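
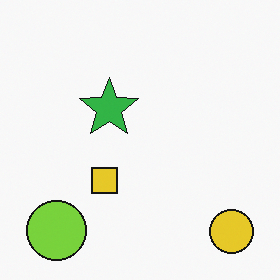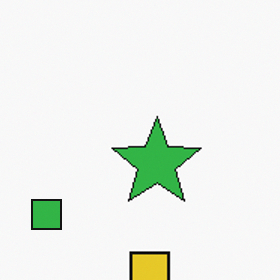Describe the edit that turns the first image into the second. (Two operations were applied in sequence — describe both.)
The image was cropped to a modestly smaller region and rescaled, then overlaid with an additional green square.

The visible shapes are larger and the field of view is narrower; shapes near the original edges may be partly or wholly outside the frame — a crop-and-rescale. A green square appears in the second image that is absent from the first.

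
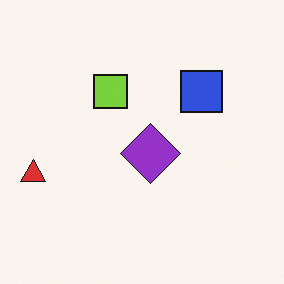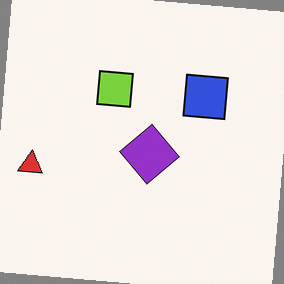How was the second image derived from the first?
This is the original image rotated clockwise by a small amount.

Every shape is tilted by the same angle and the image corners show triangular fill wedges — a whole-image rotation by a non-right angle.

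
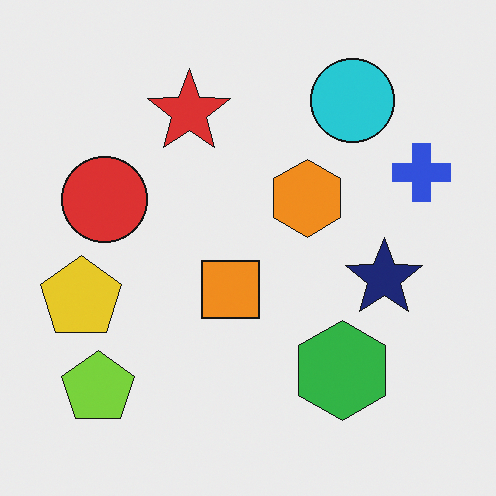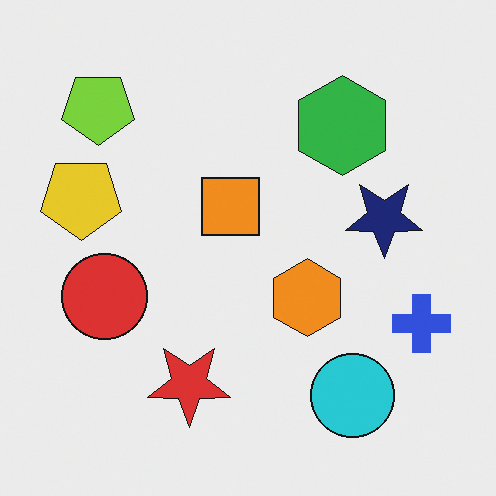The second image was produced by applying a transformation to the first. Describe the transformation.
The second image is the first flipped vertically (top ↔ bottom).

The cyan circle is in the top-right of the first image and the bottom-right of the second — shapes on opposite sides of the horizontal midline have swapped in a mirror flip.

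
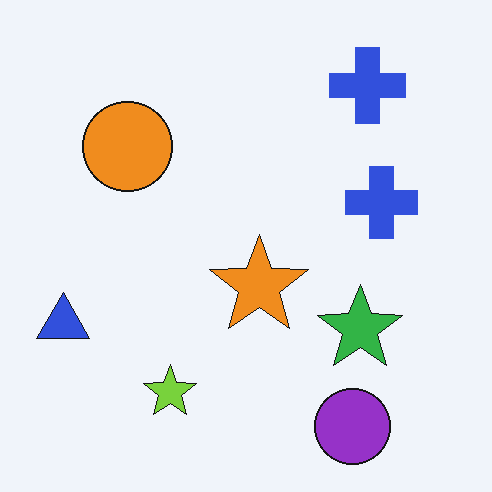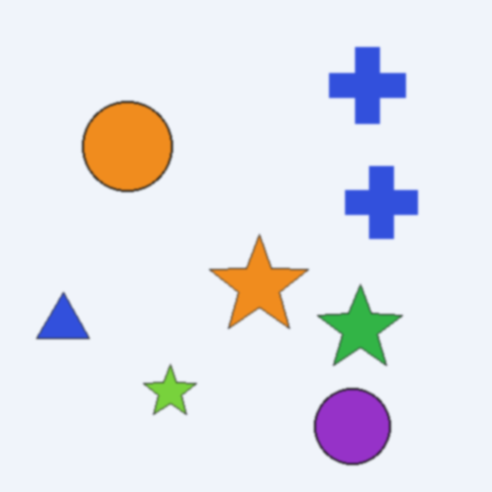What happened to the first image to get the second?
The second image is the first lightly blurred.

Shape edges and outlines are uniformly softened across the whole image.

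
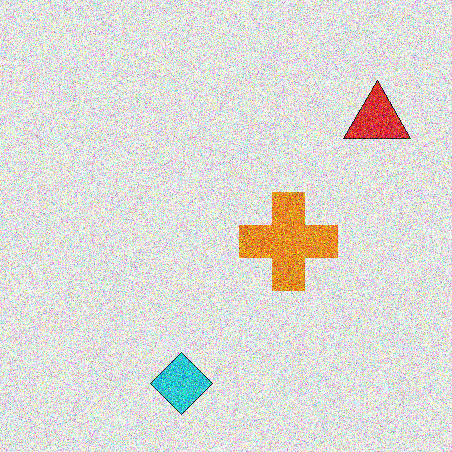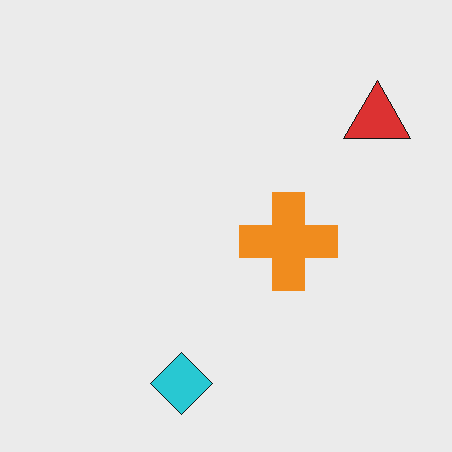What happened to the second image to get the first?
It was degraded with heavy additive noise.

Random speckle covers the whole image, including the flat background.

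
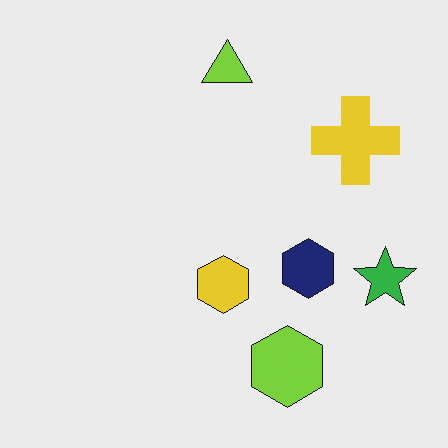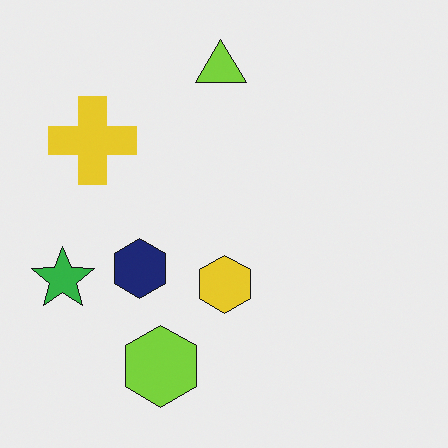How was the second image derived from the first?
This is the original image flipped horizontally (left ↔ right).

The green star is in the right of the first image and the left of the second — shapes on opposite sides of the vertical midline have swapped in a mirror flip.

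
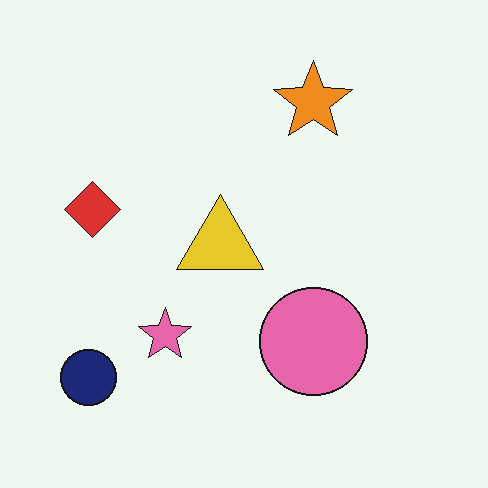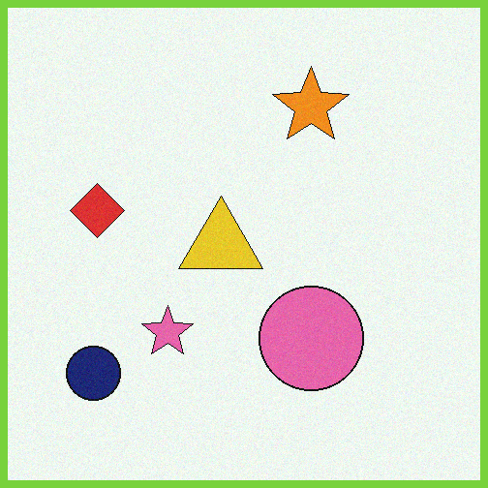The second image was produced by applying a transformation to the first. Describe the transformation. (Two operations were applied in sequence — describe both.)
The second image is the first degraded with subtle gaussian noise, then framed with a lime border.

Random speckle covers the whole image, including the flat background. A solid lime frame runs around the edge of the second image, with the content slightly shrunk inside it.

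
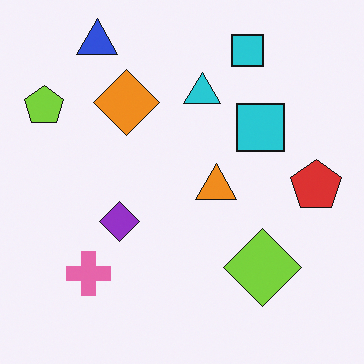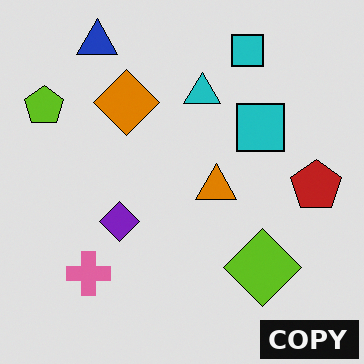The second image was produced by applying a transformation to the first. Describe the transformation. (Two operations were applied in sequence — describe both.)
The second image is the first posterized to a reduced palette, then watermarked with the text "COPY" in the lower-right corner.

Each flat color has snapped to a coarser quantized level — most visibly, the near-white background has dropped to a flat grey. A dark label reading "COPY" appears in the lower-right corner.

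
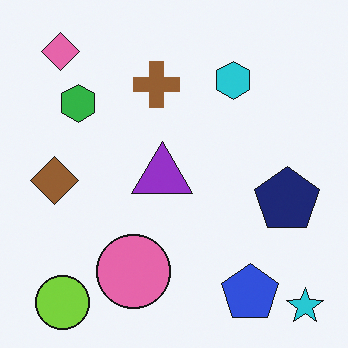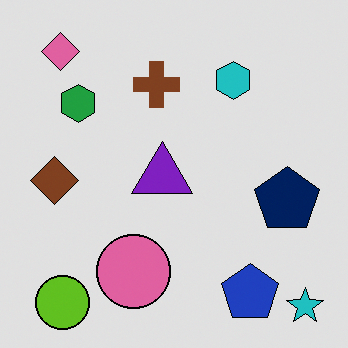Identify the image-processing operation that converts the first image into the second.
The image was posterized to a reduced palette.

Each flat color has snapped to a coarser quantized level — most visibly, the near-white background has dropped to a flat grey.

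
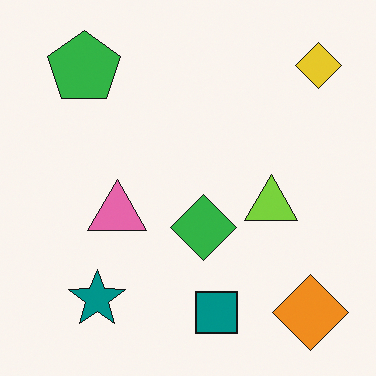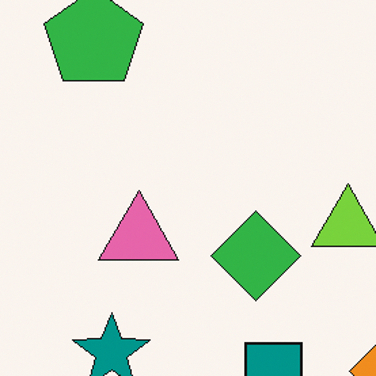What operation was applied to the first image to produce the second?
The transformation is: cropped to a modestly smaller region and rescaled.

The visible shapes are larger and the field of view is narrower; shapes near the original edges may be partly or wholly outside the frame — a crop-and-rescale.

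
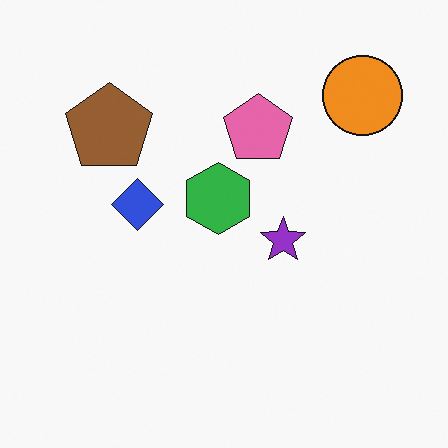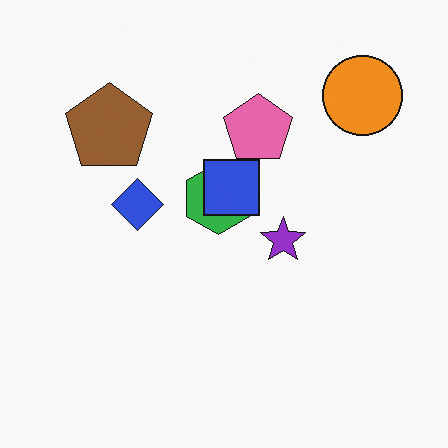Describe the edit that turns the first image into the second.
It was overlaid with an additional blue square.

A blue square appears in the second image that is absent from the first.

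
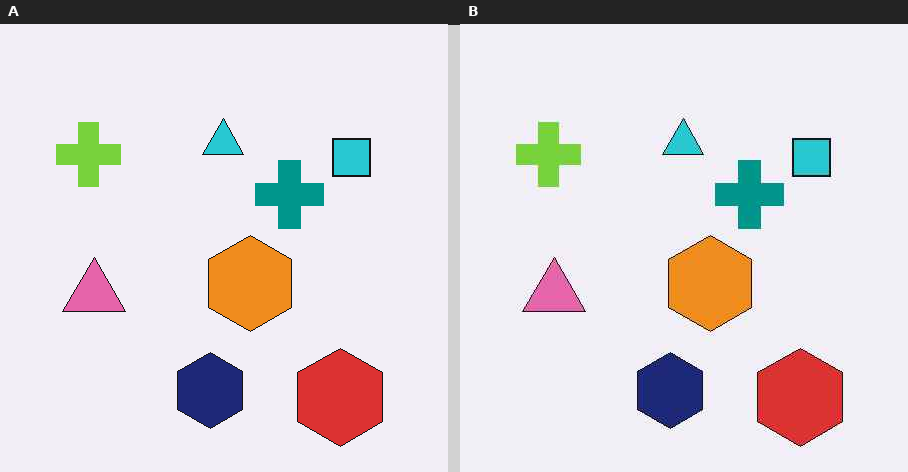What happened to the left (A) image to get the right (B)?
The transformation is: JPEG-compressed with visible artifacts.

Blocky 8×8 compression artifacts appear around shape edges and the flat background shows ringing — characteristic JPEG degradation.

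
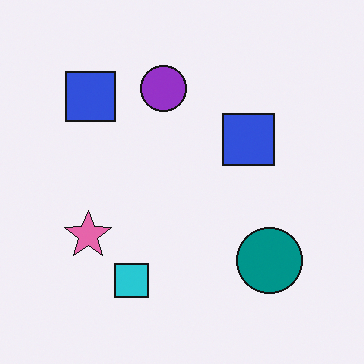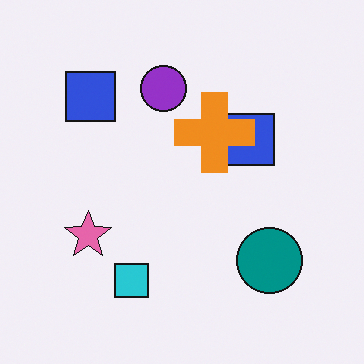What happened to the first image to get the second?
The image was overlaid with an additional orange cross.

An orange cross appears in the second image that is absent from the first.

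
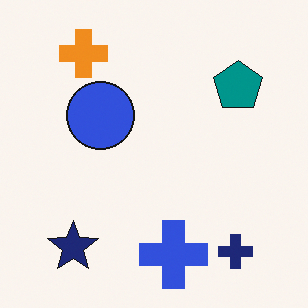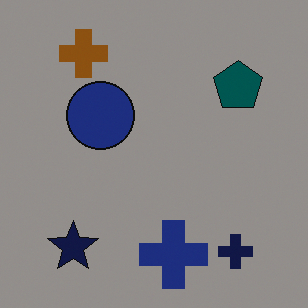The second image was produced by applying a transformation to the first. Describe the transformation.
The second image is the first darkened a lot.

Every pixel — background and shapes alike — is uniformly darkened.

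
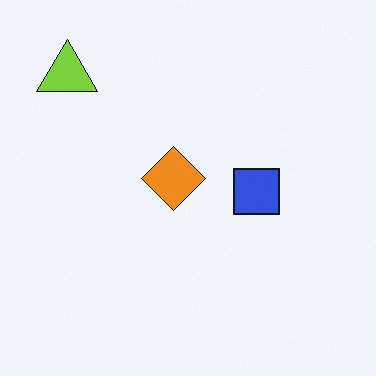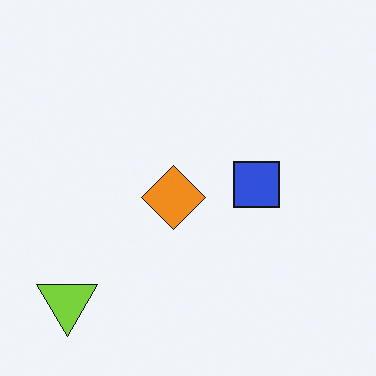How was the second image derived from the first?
It was flipped vertically (top ↔ bottom).

The lime triangle is in the top-left of the first image and the bottom-left of the second — shapes on opposite sides of the horizontal midline have swapped in a mirror flip.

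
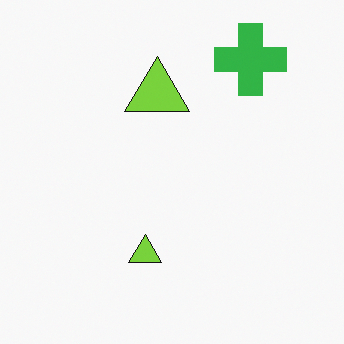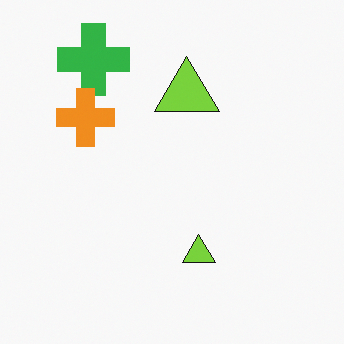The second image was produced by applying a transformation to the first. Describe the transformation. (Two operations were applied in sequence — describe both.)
The second image is the first flipped horizontally (left ↔ right), then overlaid with an additional orange cross.

The green cross is in the top-right of the first image and the top-left of the second — shapes on opposite sides of the vertical midline have swapped in a mirror flip. An orange cross appears in the second image that is absent from the first.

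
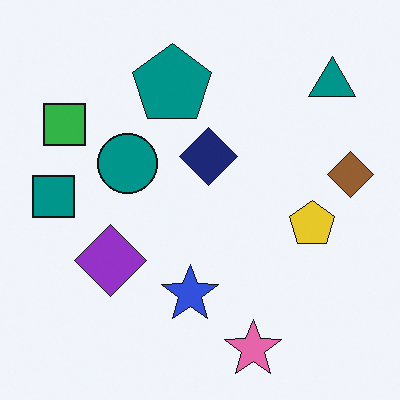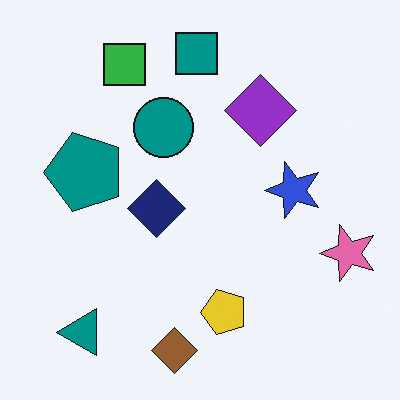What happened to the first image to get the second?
This is the original image transposed (reflected across the top-left ↔ bottom-right diagonal).

Shapes have swapped their row and column positions — what was in the top-right is now in the bottom-left — a diagonal reflection.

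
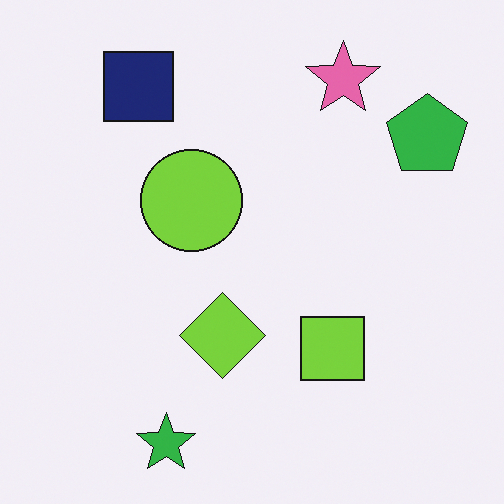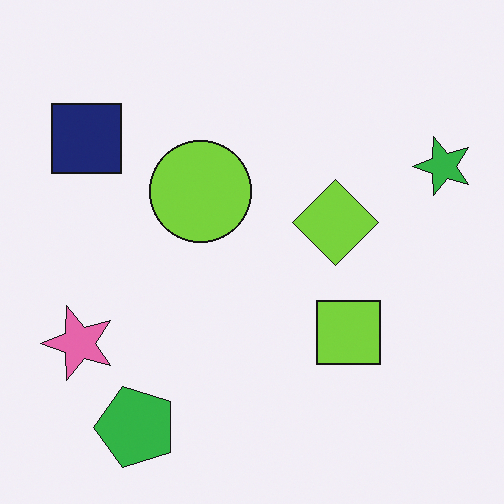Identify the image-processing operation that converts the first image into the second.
The second image is the first transposed (reflected across the top-left ↔ bottom-right diagonal).

Shapes have swapped their row and column positions — what was in the top-right is now in the bottom-left — a diagonal reflection.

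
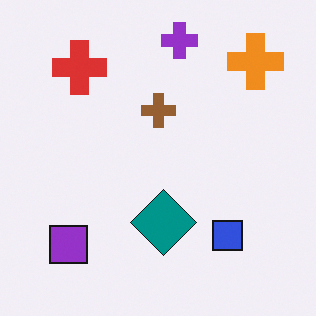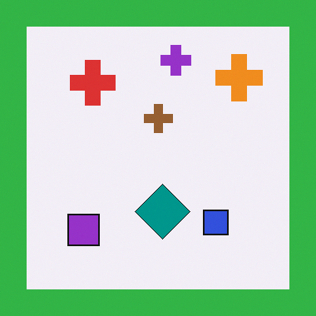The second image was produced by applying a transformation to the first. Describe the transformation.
The second image is the first framed with a green border.

A solid green frame runs around the edge of the second image, with the content slightly shrunk inside it.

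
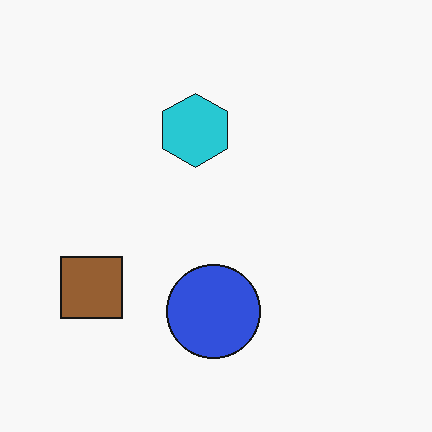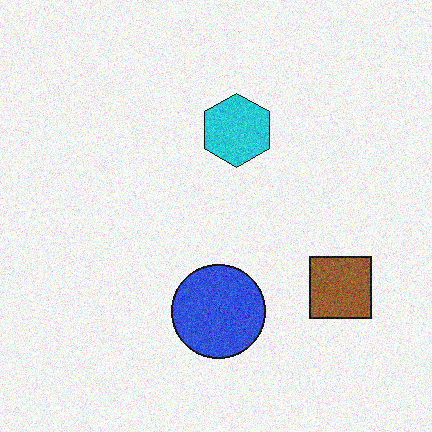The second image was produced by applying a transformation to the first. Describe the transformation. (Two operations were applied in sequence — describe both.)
The second image is the first flipped horizontally (left ↔ right), then degraded with moderate additive noise.

The brown square is in the left of the first image and the right of the second — shapes on opposite sides of the vertical midline have swapped in a mirror flip. Random speckle covers the whole image, including the flat background.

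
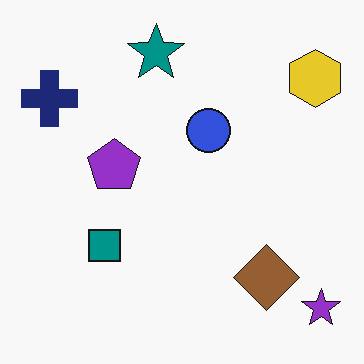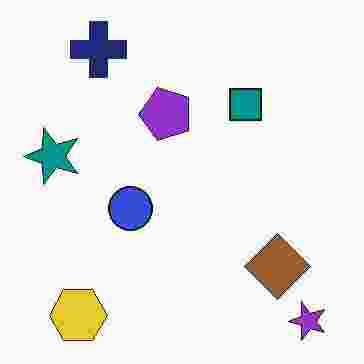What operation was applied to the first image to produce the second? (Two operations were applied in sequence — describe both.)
This is the original image transposed (reflected across the top-left ↔ bottom-right diagonal), then heavily JPEG-compressed with obvious blocking artifacts.

Shapes have swapped their row and column positions — what was in the top-right is now in the bottom-left — a diagonal reflection. Blocky 8×8 compression artifacts appear around shape edges and the flat background shows ringing — characteristic JPEG degradation.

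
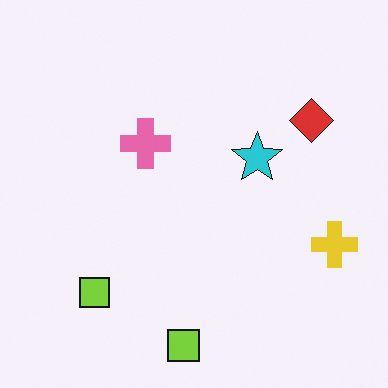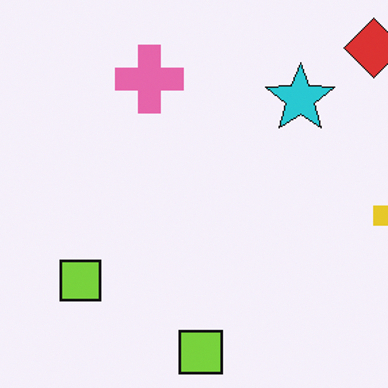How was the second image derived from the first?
This is the original image cropped slightly and scaled back up.

The visible shapes are larger and the field of view is narrower; shapes near the original edges may be partly or wholly outside the frame — a crop-and-rescale.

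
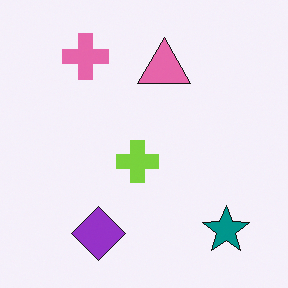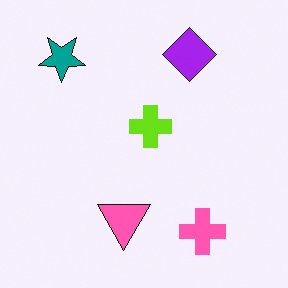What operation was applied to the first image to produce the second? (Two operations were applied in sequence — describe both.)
The second image is the first rotated 180°, then slightly oversaturated.

The teal star sits in the bottom-right of the first image and the top-left of the second — consistent with a whole-image 180° rotation. All colors are more vivid — a global saturation change.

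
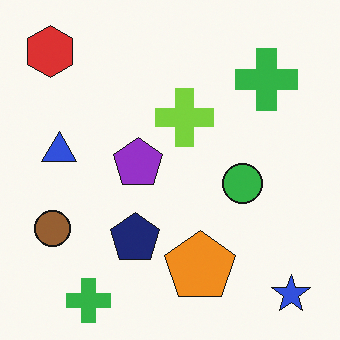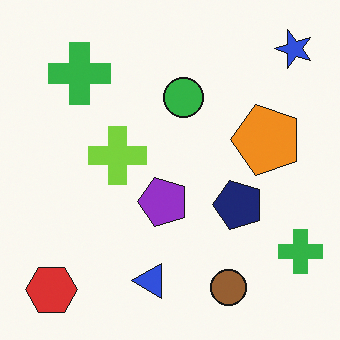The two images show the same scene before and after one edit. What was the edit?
This is the original image rotated 90° counter-clockwise.

The blue star sits in the bottom-right of the first image and the top-right of the second — consistent with a whole-image 90° counter-clockwise rotation.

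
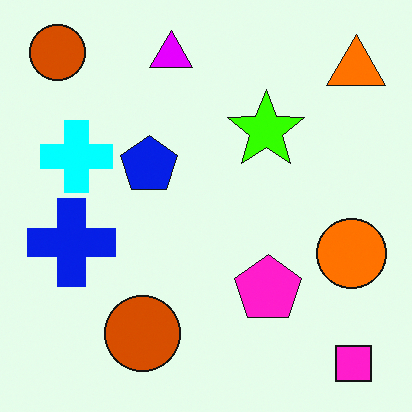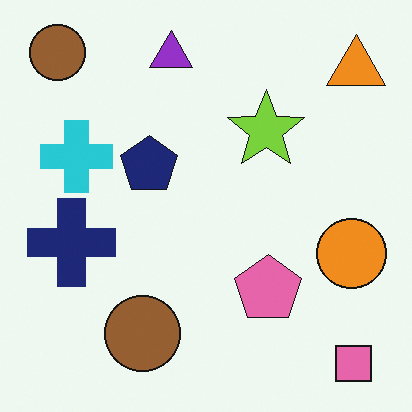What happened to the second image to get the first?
The transformation is: made much more vivid (saturation change).

All colors are more vivid — a global saturation change.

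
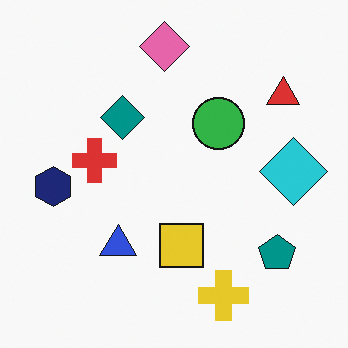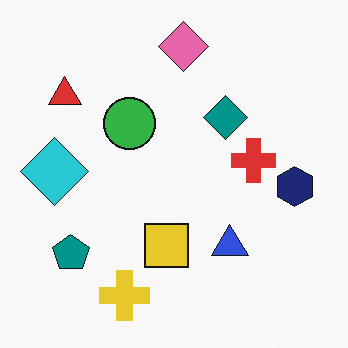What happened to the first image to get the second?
The second image is the first flipped horizontally (left ↔ right).

The navy hexagon is in the left of the first image and the right of the second — shapes on opposite sides of the vertical midline have swapped in a mirror flip.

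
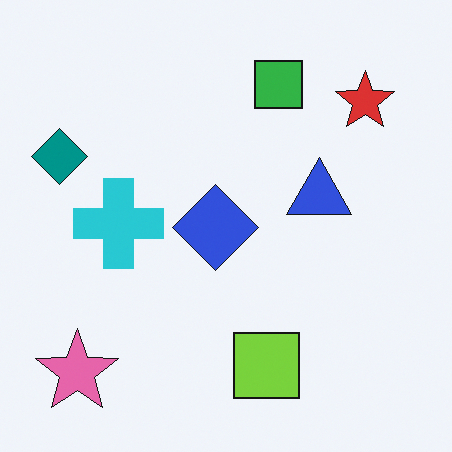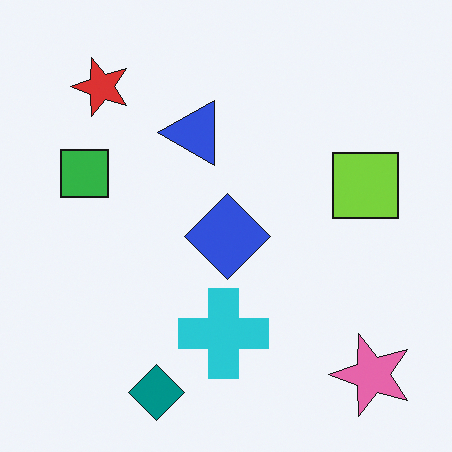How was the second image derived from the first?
It was rotated 90° counter-clockwise.

The pink star sits in the bottom-left of the first image and the bottom-right of the second — consistent with a whole-image 90° counter-clockwise rotation.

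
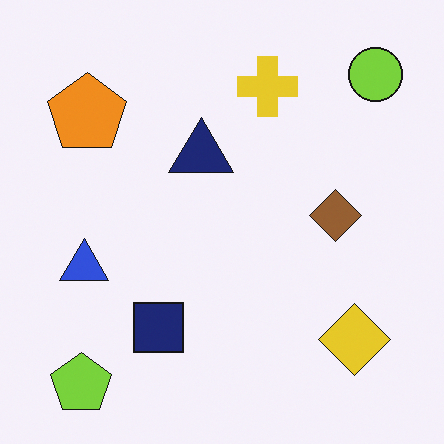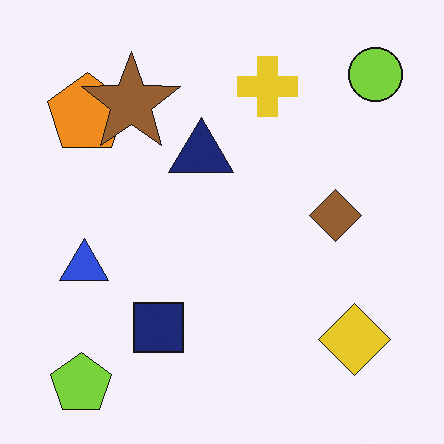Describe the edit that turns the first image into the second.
The image was overlaid with an additional brown star.

A brown star appears in the second image that is absent from the first.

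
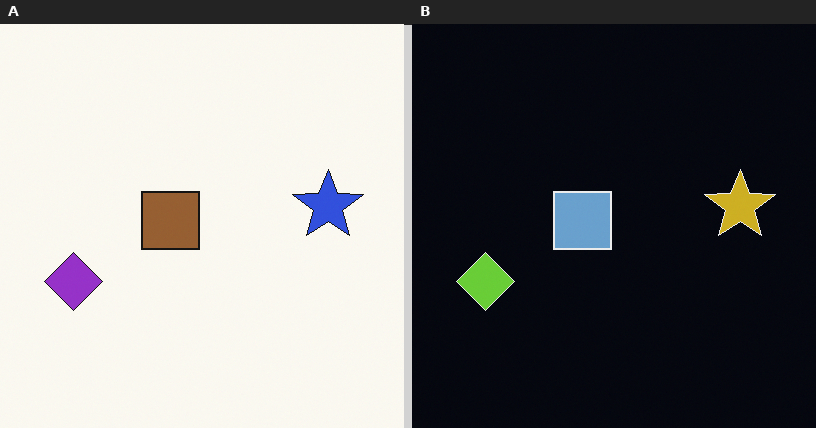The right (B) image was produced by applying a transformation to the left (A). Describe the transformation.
The right (B) image is the left (A) color-inverted (negative).

The light background has become dark and every shape's color is its complement — a photographic negative.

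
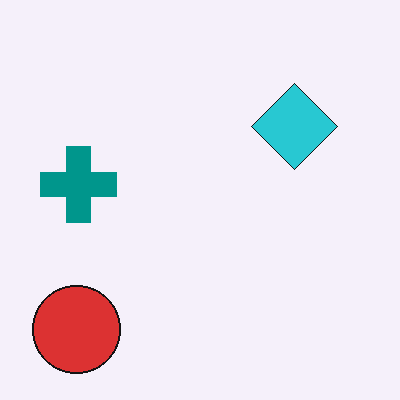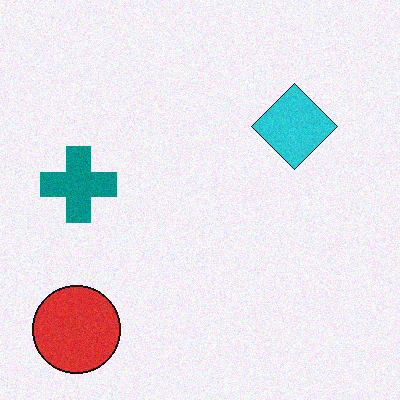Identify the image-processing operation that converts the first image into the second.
The second image is the first degraded with subtle gaussian noise.

Random speckle covers the whole image, including the flat background.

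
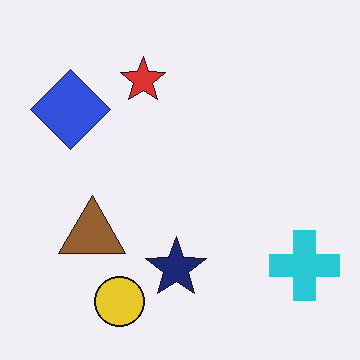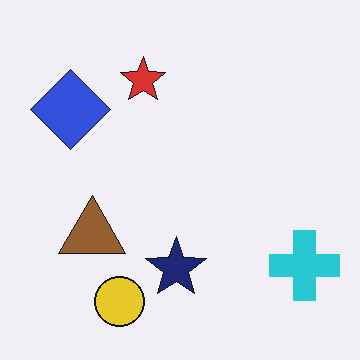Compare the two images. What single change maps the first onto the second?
This is the original image given moderate JPEG compression.

Blocky 8×8 compression artifacts appear around shape edges and the flat background shows ringing — characteristic JPEG degradation.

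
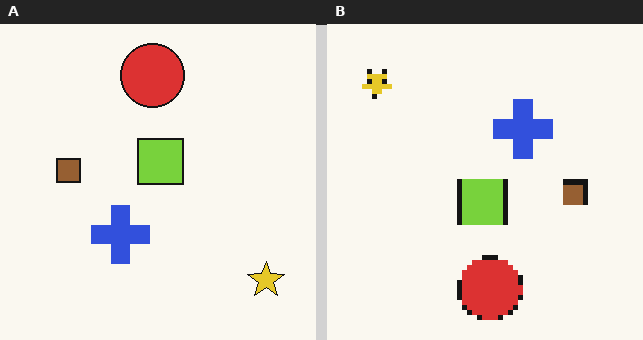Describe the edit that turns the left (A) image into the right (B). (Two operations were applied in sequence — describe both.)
It was rotated 180°, then lightly pixelated (a mild mosaic effect).

The yellow star sits in the bottom-right of the left (A) image and the top-left of the right (B) — consistent with a whole-image 180° rotation. Shapes are reduced to large square blocks; fine edges and outlines are lost — a downscale-then-upscale (mosaic) effect.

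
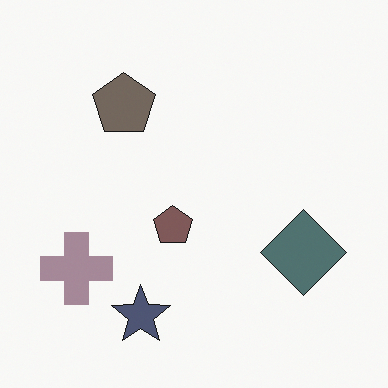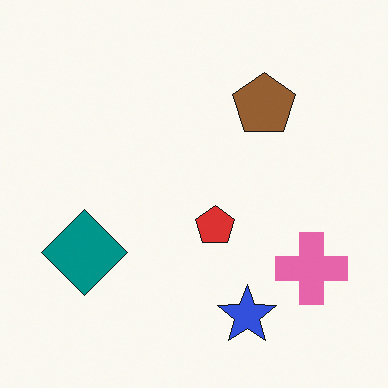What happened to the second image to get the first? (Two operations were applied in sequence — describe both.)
It was flipped horizontally (left ↔ right), then heavily desaturated.

The pink cross is in the bottom-right of the second image and the bottom-left of the first — shapes on opposite sides of the vertical midline have swapped in a mirror flip. All colors are more muted and greyish — a global saturation change.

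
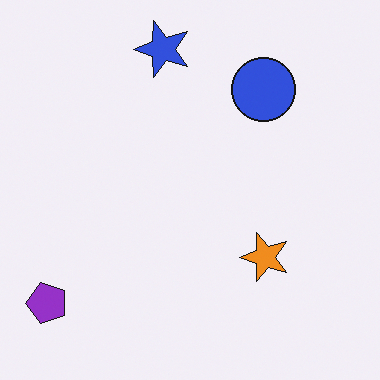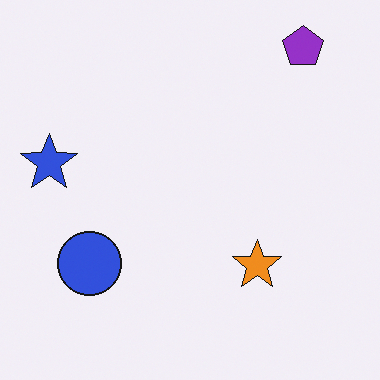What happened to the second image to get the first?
The image was transposed (reflected across the top-left ↔ bottom-right diagonal).

Shapes have swapped their row and column positions — what was in the top-right is now in the bottom-left — a diagonal reflection.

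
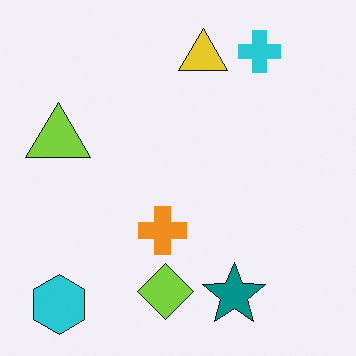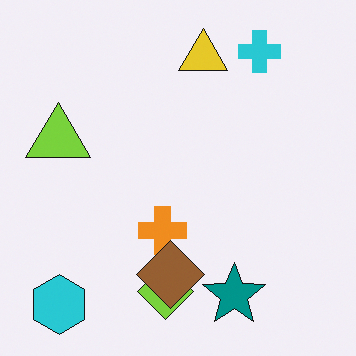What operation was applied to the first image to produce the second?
Overlaid with an additional brown diamond.

A brown diamond appears in the second image that is absent from the first.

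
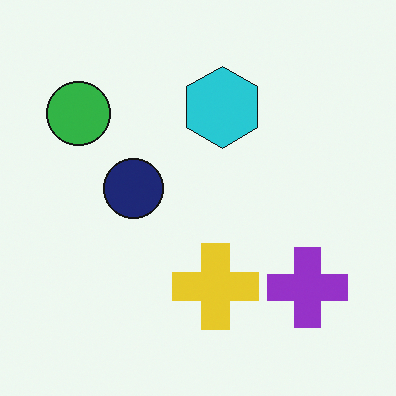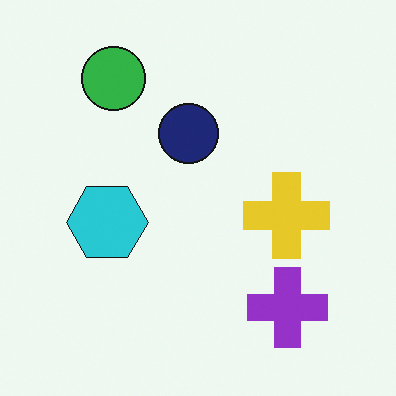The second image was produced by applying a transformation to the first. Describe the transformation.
It was transposed (reflected across the top-left ↔ bottom-right diagonal).

Shapes have swapped their row and column positions — what was in the top-right is now in the bottom-left — a diagonal reflection.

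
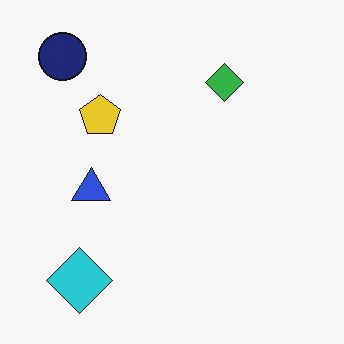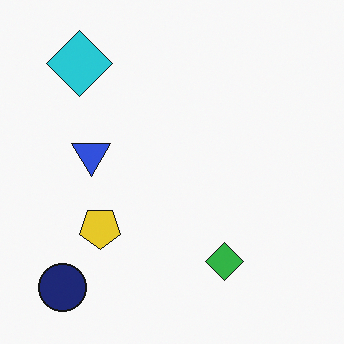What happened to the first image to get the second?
The second image is the first flipped vertically (top ↔ bottom).

The navy circle is in the top-left of the first image and the bottom-left of the second — shapes on opposite sides of the horizontal midline have swapped in a mirror flip.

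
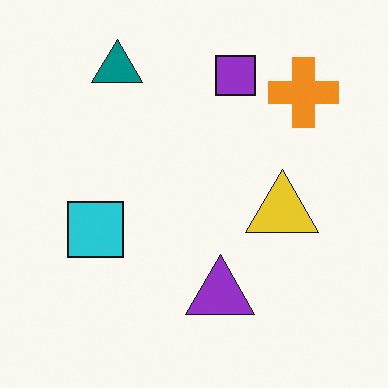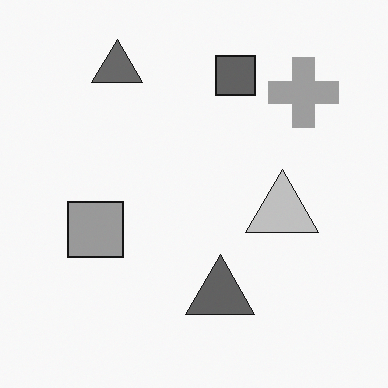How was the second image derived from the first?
The transformation is: converted to grayscale.

All color is removed — every shape is now a shade of grey.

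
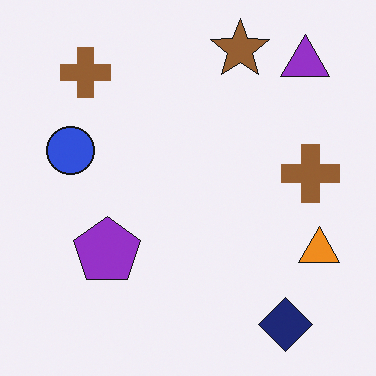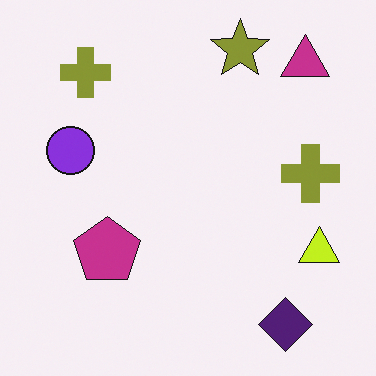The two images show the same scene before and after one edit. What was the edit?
The transformation is: hue-shifted by a small amount.

Every shape's color has rotated by the same amount around the hue wheel — a uniform hue shift.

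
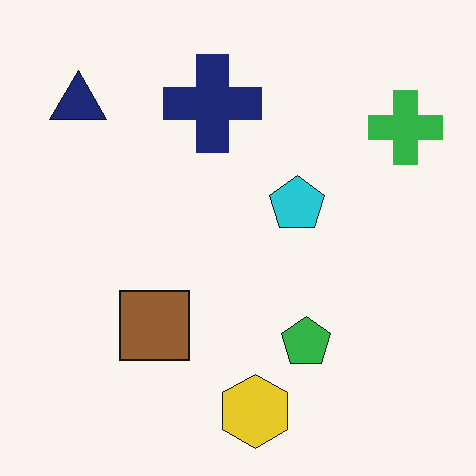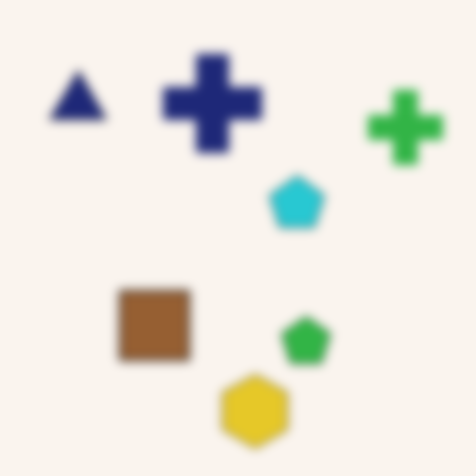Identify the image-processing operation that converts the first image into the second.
This is the original image strongly gaussian-blurred.

Shape edges and outlines are uniformly softened across the whole image.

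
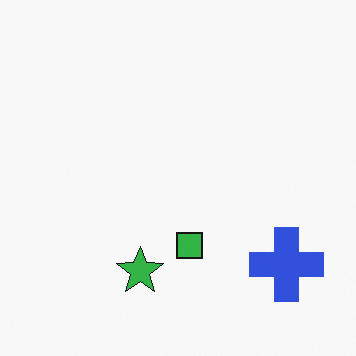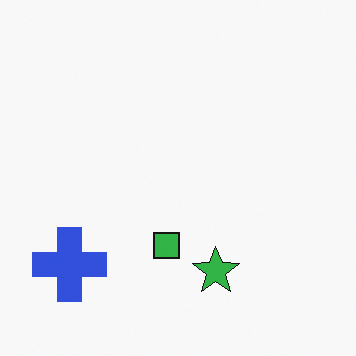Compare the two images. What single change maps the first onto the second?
Flipped horizontally (left ↔ right).

The blue cross is in the bottom-right of the first image and the bottom-left of the second — shapes on opposite sides of the vertical midline have swapped in a mirror flip.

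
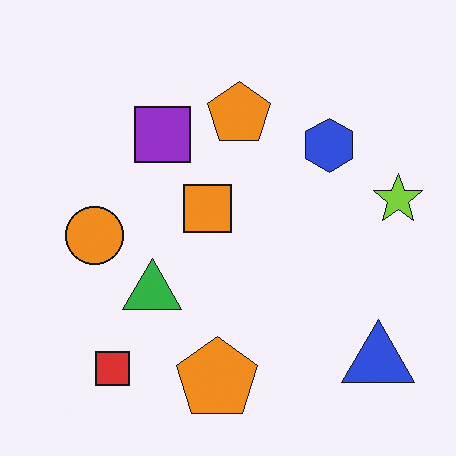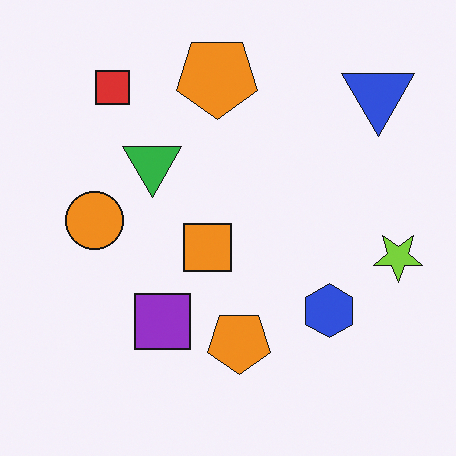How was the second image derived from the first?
This is the original image flipped vertically (top ↔ bottom).

The red square is in the bottom-left of the first image and the top-left of the second — shapes on opposite sides of the horizontal midline have swapped in a mirror flip.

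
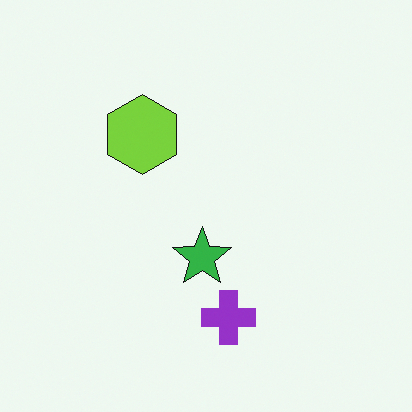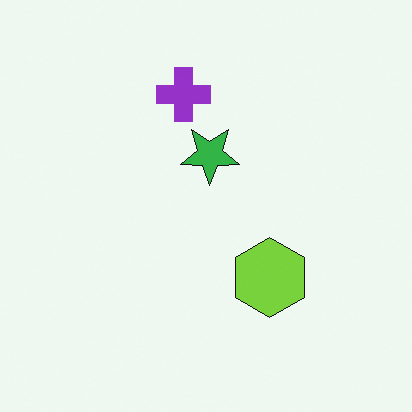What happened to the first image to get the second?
It was rotated 180°.

The purple cross sits in the bottom of the first image and the top of the second — consistent with a whole-image 180° rotation.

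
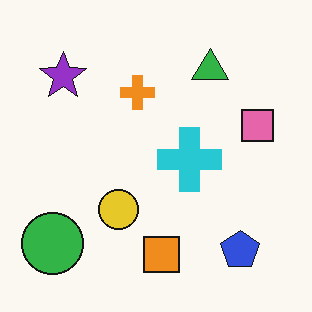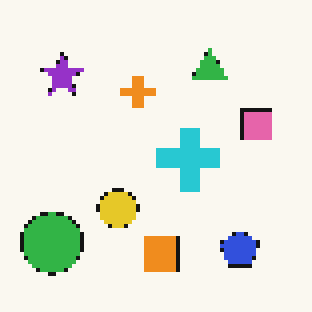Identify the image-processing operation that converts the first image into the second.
Lightly pixelated (a mild mosaic effect).

Shapes are reduced to large square blocks; fine edges and outlines are lost — a downscale-then-upscale (mosaic) effect.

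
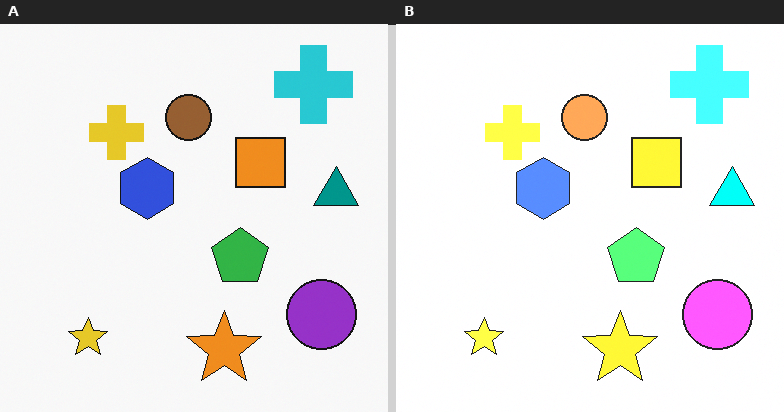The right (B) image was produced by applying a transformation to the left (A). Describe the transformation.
The transformation is: substantially brightened.

Every pixel — background and shapes alike — is uniformly brightened.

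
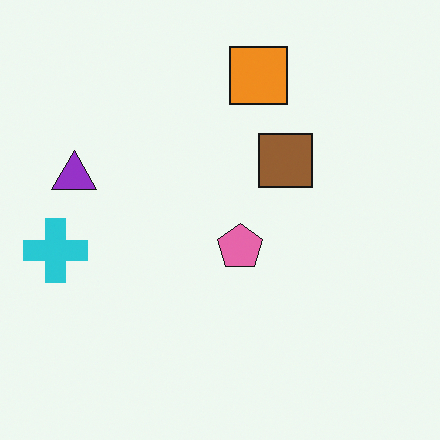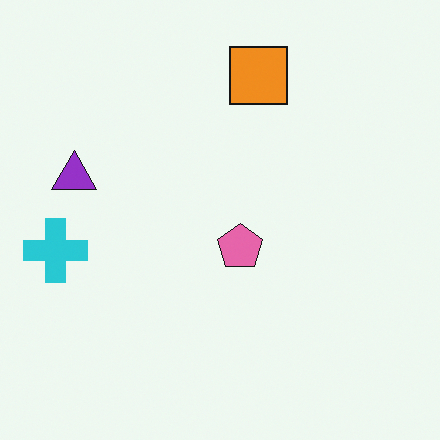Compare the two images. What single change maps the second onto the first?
The image was overlaid with an additional brown square.

A brown square appears in the first image that is absent from the second.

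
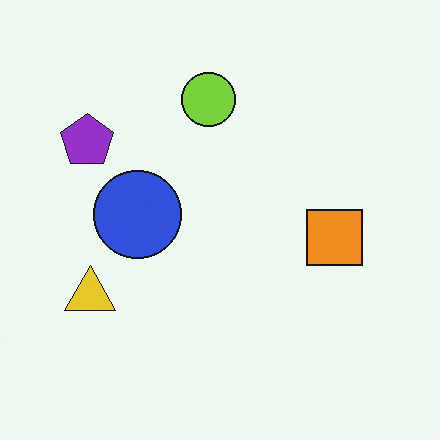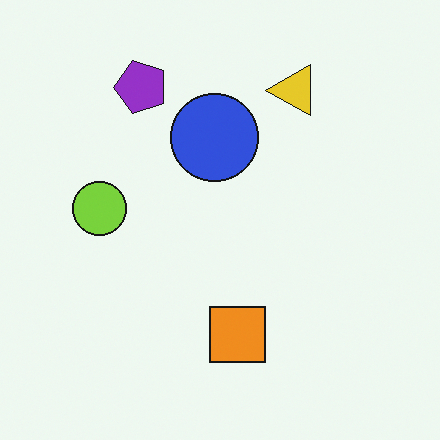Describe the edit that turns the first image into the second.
The image was transposed (reflected across the top-left ↔ bottom-right diagonal).

Shapes have swapped their row and column positions — what was in the top-right is now in the bottom-left — a diagonal reflection.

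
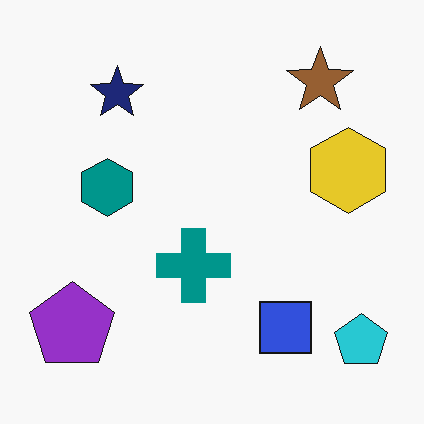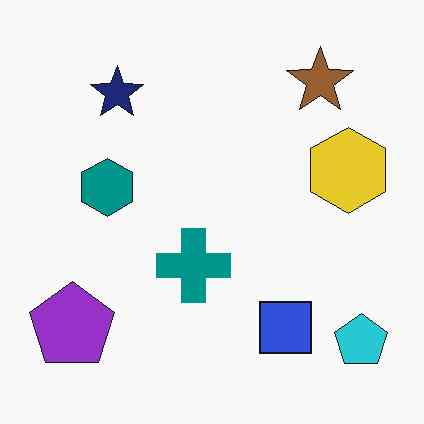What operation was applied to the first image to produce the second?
The transformation is: JPEG-compressed with visible artifacts.

Blocky 8×8 compression artifacts appear around shape edges and the flat background shows ringing — characteristic JPEG degradation.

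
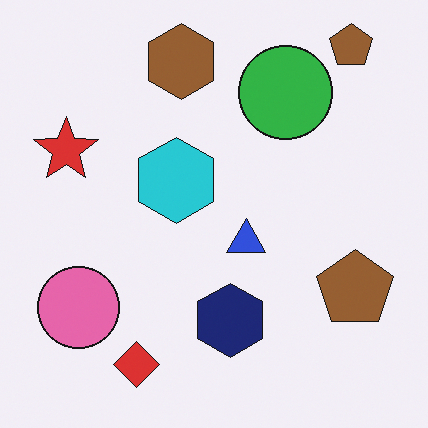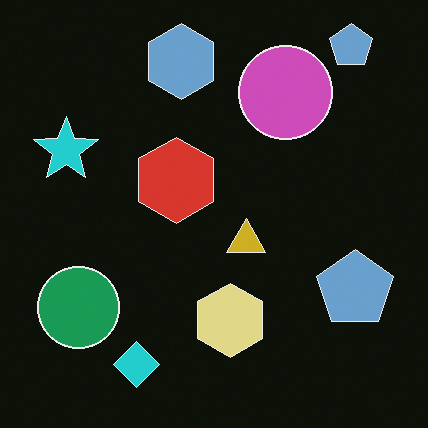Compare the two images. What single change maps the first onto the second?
The image was color-inverted (negative).

The light background has become dark and every shape's color is its complement — a photographic negative.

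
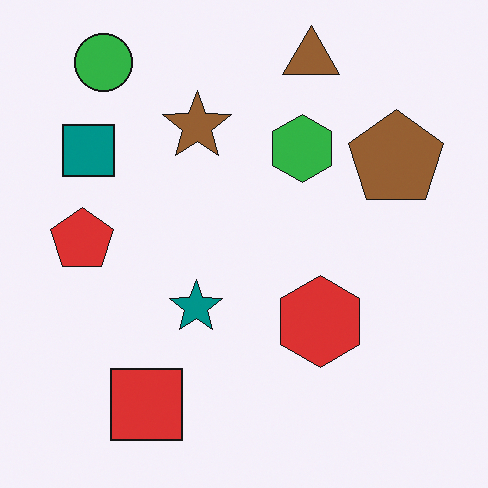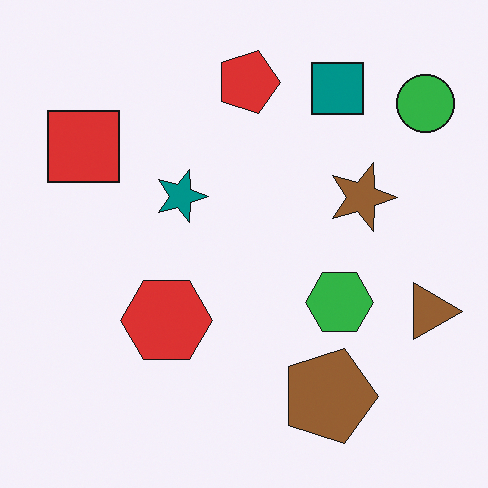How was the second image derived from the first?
It was rotated 90° clockwise.

The green circle sits in the top-left of the first image and the top-right of the second — consistent with a whole-image 90° clockwise rotation.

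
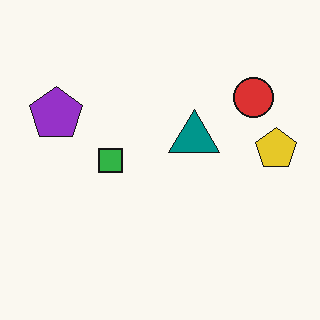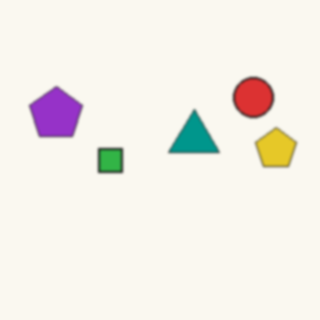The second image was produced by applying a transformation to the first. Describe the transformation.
This is the original image slightly softened.

Shape edges and outlines are uniformly softened across the whole image.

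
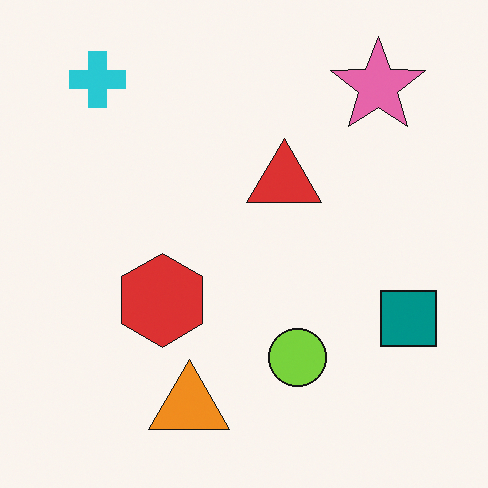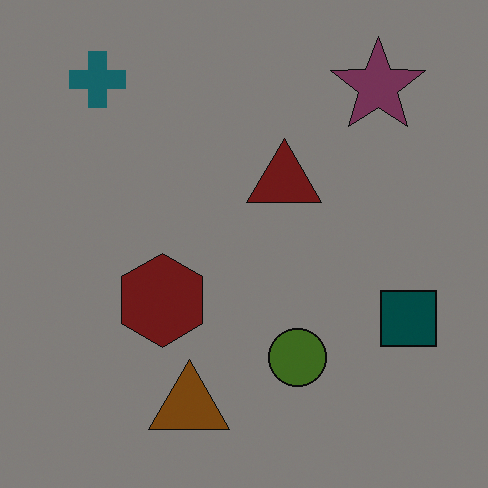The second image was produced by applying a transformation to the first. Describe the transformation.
This is the original image substantially darkened.

Every pixel — background and shapes alike — is uniformly darkened.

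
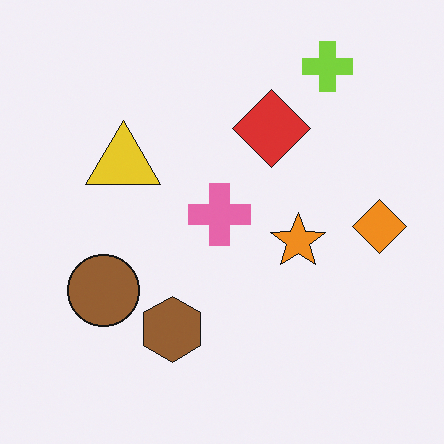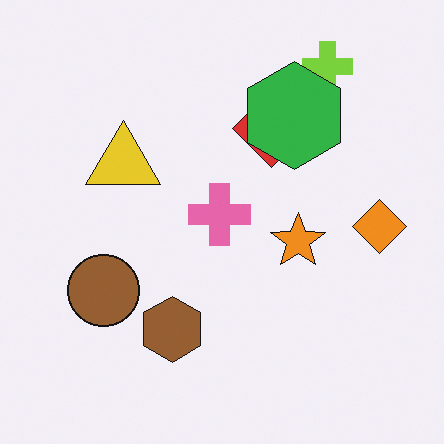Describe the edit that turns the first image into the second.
The second image is the first overlaid with an additional green hexagon.

A green hexagon appears in the second image that is absent from the first.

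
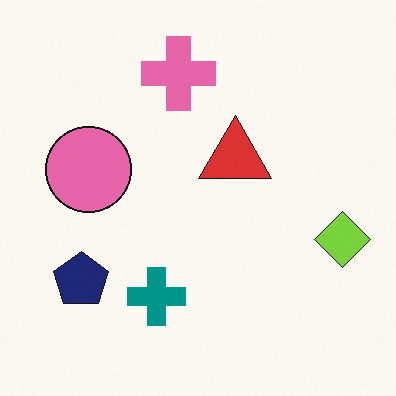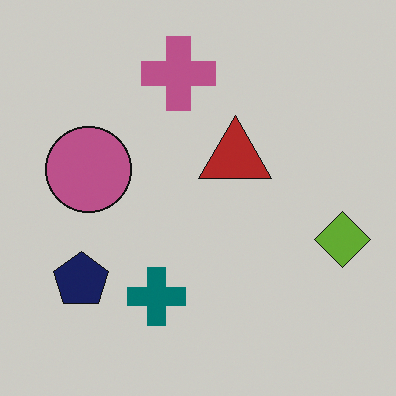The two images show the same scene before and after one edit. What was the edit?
Slightly darkened.

Every pixel — background and shapes alike — is uniformly darkened.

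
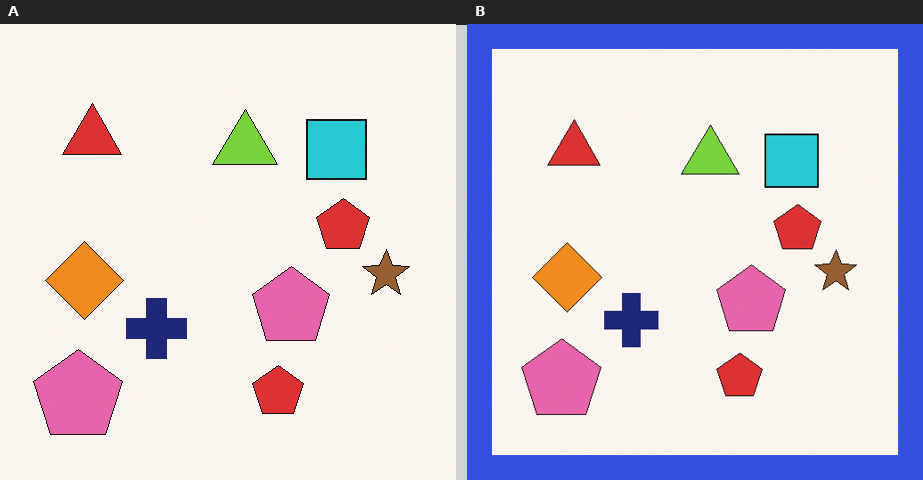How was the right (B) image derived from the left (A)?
The right (B) image is the left (A) framed with a blue border.

A solid blue frame runs around the edge of the right (B) image, with the content slightly shrunk inside it.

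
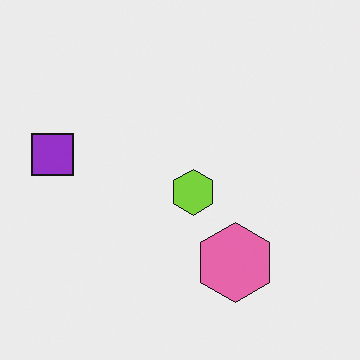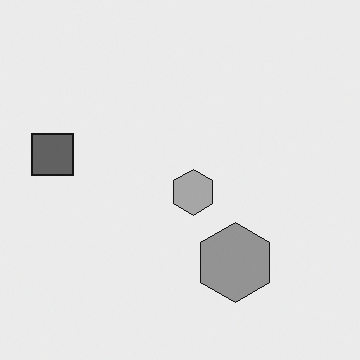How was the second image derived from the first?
The transformation is: converted to grayscale.

All color is removed — every shape is now a shade of grey.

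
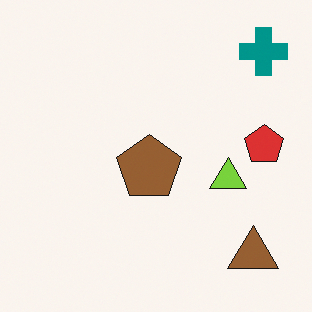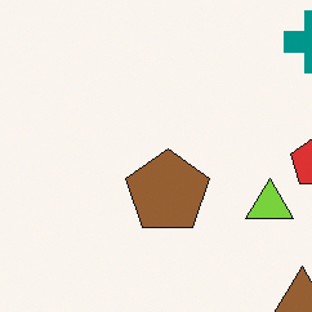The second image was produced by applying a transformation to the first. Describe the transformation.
The image was cropped slightly and scaled back up.

The visible shapes are larger and the field of view is narrower; shapes near the original edges may be partly or wholly outside the frame — a crop-and-rescale.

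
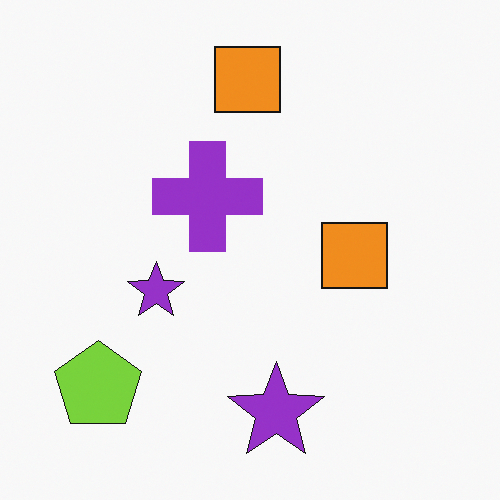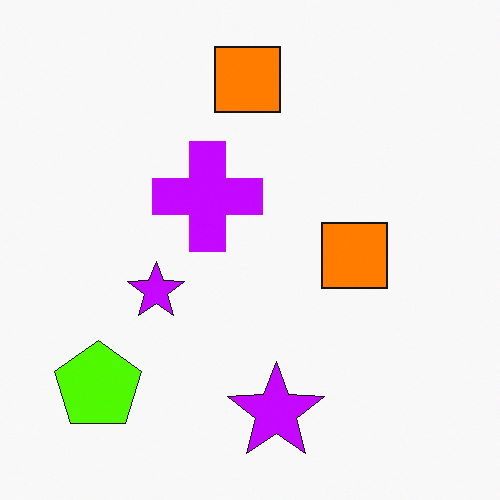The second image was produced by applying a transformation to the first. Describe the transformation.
This is the original image heavily oversaturated.

All colors are more vivid — a global saturation change.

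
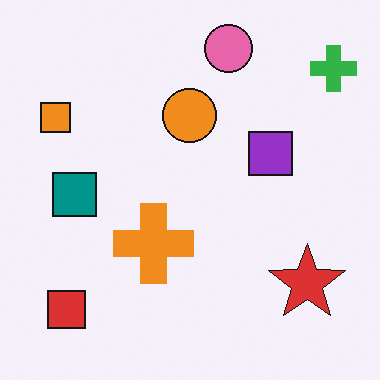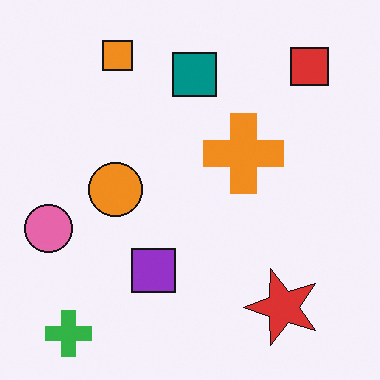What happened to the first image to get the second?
The image was transposed (reflected across the top-left ↔ bottom-right diagonal).

Shapes have swapped their row and column positions — what was in the top-right is now in the bottom-left — a diagonal reflection.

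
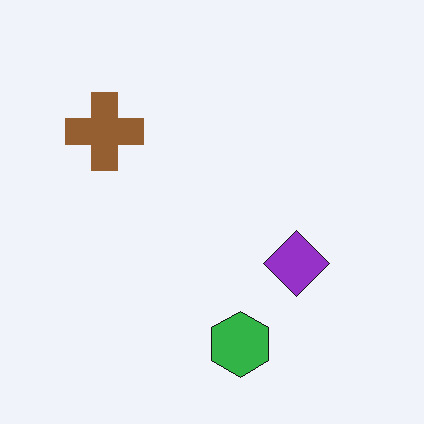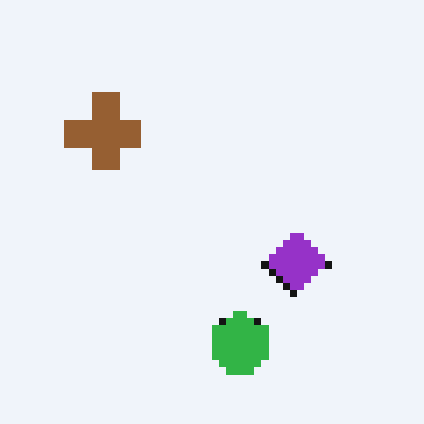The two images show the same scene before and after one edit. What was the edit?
The image was moderately pixelated.

Shapes are reduced to large square blocks; fine edges and outlines are lost — a downscale-then-upscale (mosaic) effect.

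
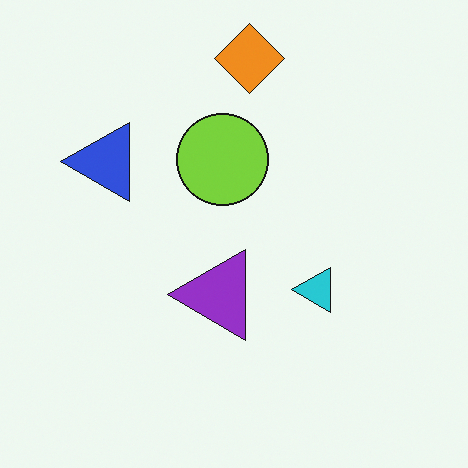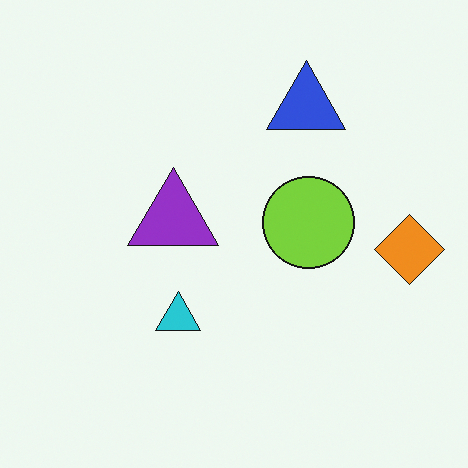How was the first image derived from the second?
The image was rotated 90° counter-clockwise.

The orange diamond sits in the right of the second image and the top of the first — consistent with a whole-image 90° counter-clockwise rotation.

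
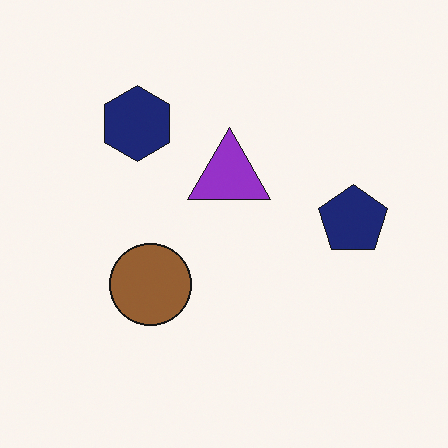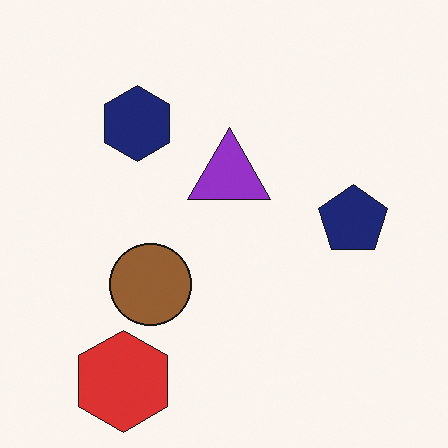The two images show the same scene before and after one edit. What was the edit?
It was overlaid with an additional red hexagon.

A red hexagon appears in the second image that is absent from the first.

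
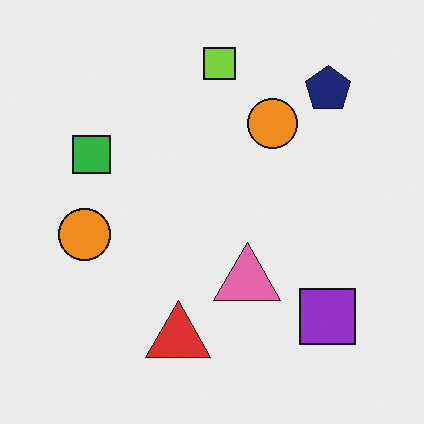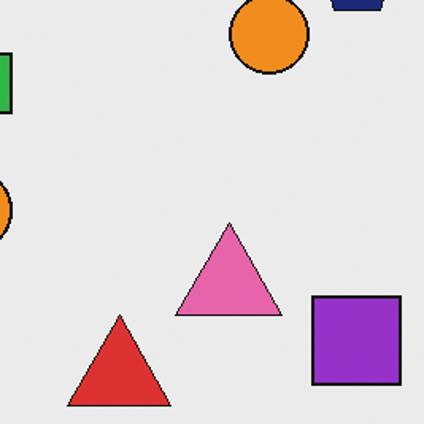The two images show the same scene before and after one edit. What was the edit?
The transformation is: cropped to a modestly smaller region and rescaled.

The visible shapes are larger and the field of view is narrower; shapes near the original edges may be partly or wholly outside the frame — a crop-and-rescale.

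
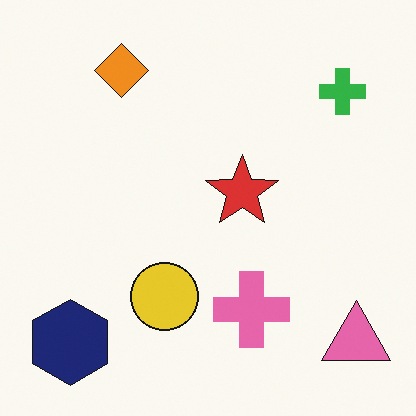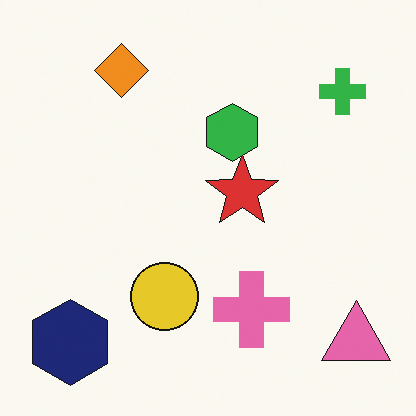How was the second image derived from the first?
It was overlaid with an additional green hexagon.

A green hexagon appears in the second image that is absent from the first.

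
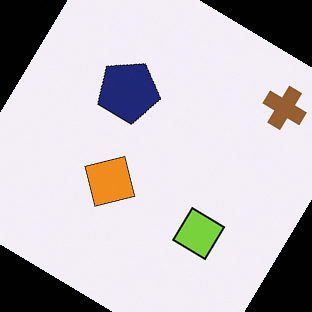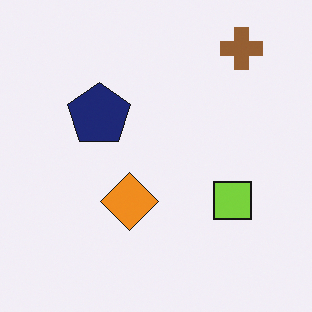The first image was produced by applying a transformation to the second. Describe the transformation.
The first image is the second rotated clockwise by a large amount — several tens of degrees.

Every shape is tilted by the same angle and the image corners show triangular fill wedges — a whole-image rotation by a non-right angle.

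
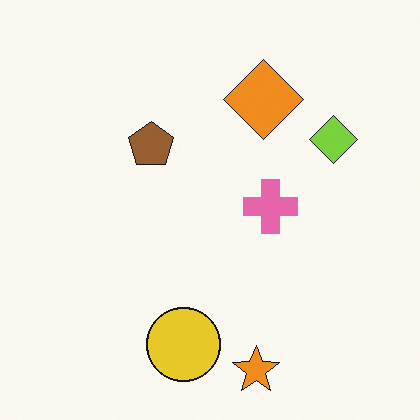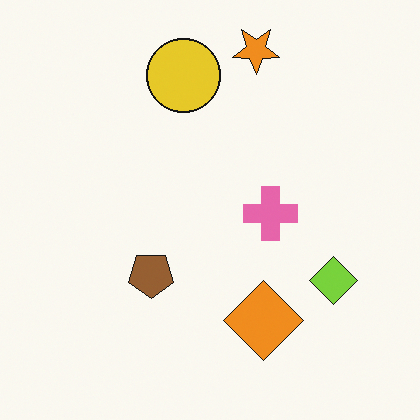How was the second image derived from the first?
This is the original image flipped vertically (top ↔ bottom).

The orange star is in the bottom of the first image and the top of the second — shapes on opposite sides of the horizontal midline have swapped in a mirror flip.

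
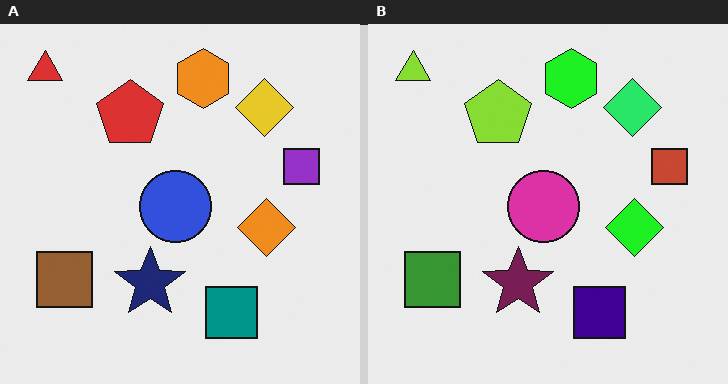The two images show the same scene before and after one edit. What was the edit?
This is the original image hue-shifted noticeably.

Every shape's color has rotated by the same amount around the hue wheel — a uniform hue shift.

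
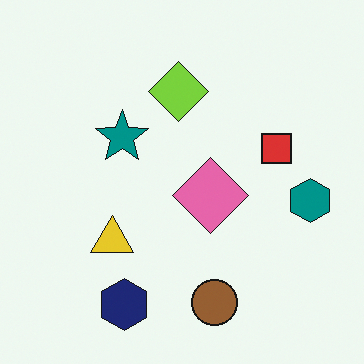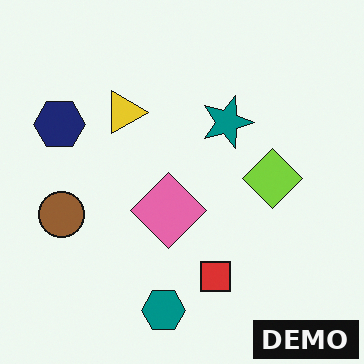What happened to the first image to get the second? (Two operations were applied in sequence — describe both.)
It was rotated 90° clockwise, then watermarked with the text "DEMO" in the lower-right corner.

The navy hexagon sits in the bottom of the first image and the left of the second — consistent with a whole-image 90° clockwise rotation. A dark label reading "DEMO" appears in the lower-right corner.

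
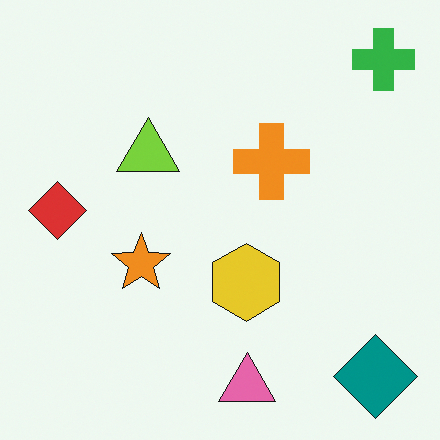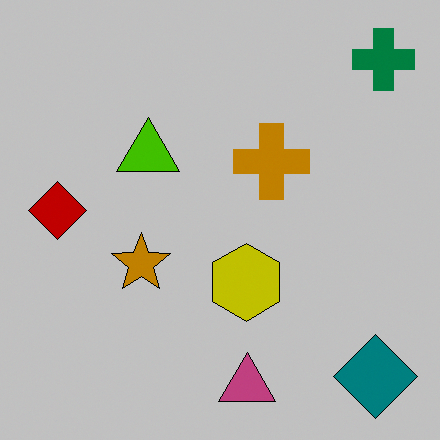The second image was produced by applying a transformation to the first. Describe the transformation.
The image was aggressively posterized.

Each flat color has snapped to a coarser quantized level — most visibly, the near-white background has dropped to a flat grey.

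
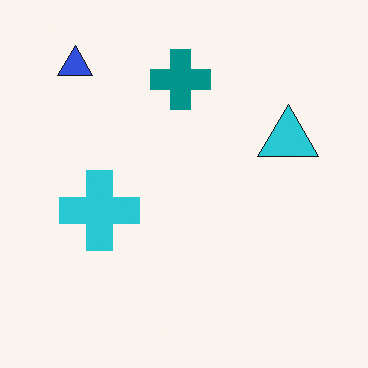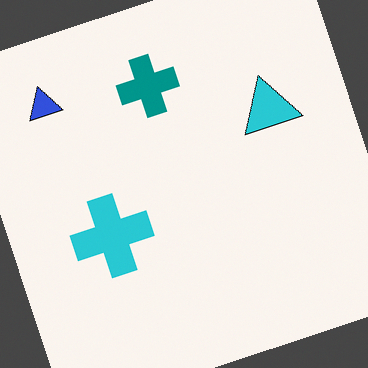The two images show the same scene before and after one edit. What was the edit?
It was rotated counter-clockwise by a moderate amount.

Every shape is tilted by the same angle and the image corners show triangular fill wedges — a whole-image rotation by a non-right angle.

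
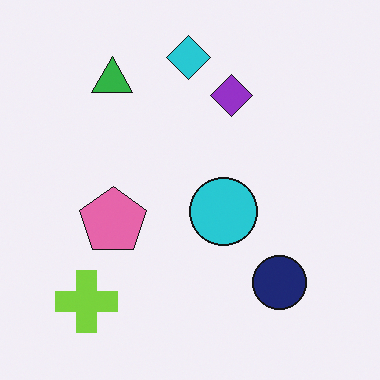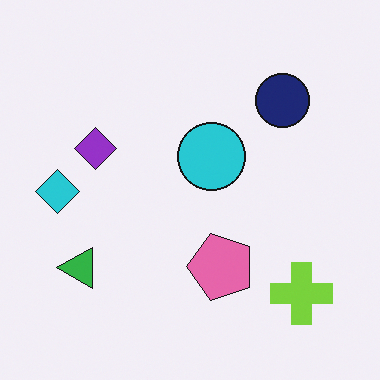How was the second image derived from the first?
The second image is the first rotated 90° counter-clockwise.

The lime cross sits in the bottom-left of the first image and the bottom-right of the second — consistent with a whole-image 90° counter-clockwise rotation.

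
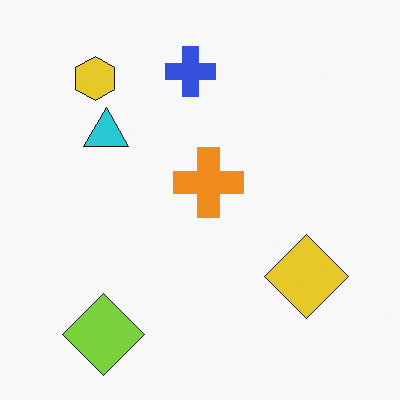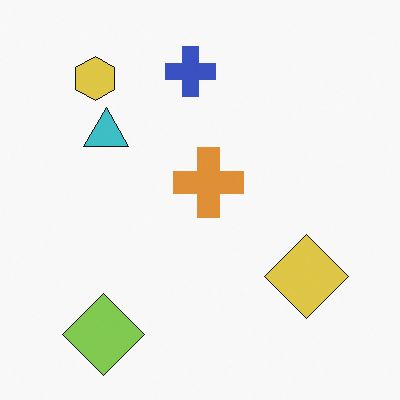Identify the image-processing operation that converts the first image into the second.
The second image is the first slightly desaturated.

All colors are more muted and greyish — a global saturation change.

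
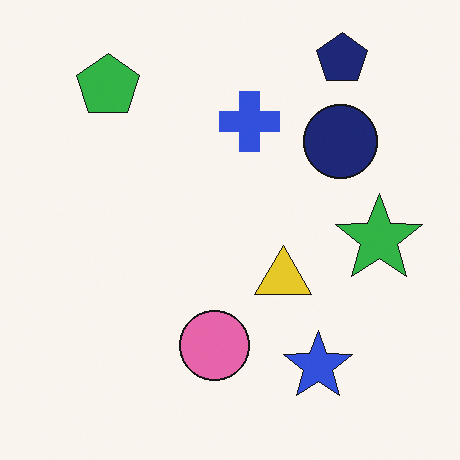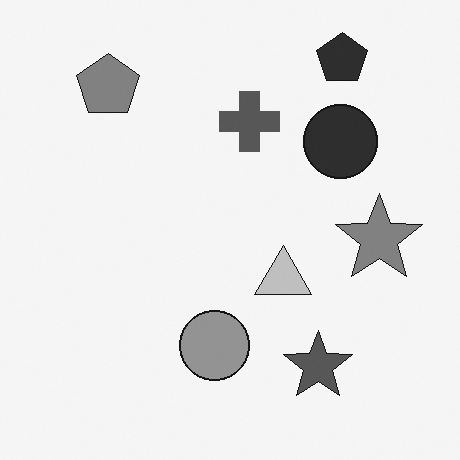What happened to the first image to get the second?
The second image is the first converted to grayscale.

All color is removed — every shape is now a shade of grey.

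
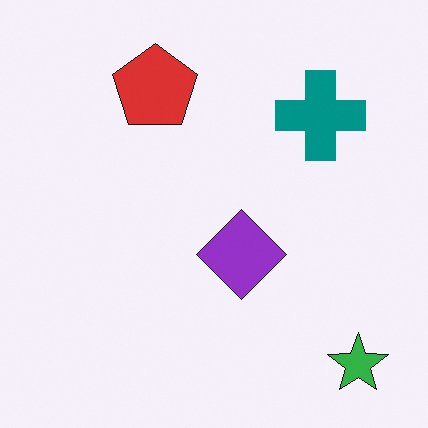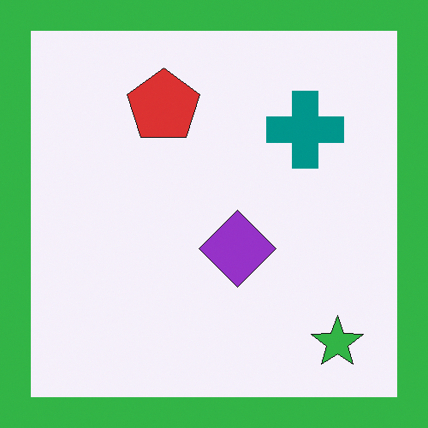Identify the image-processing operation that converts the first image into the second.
Framed with a green border.

A solid green frame runs around the edge of the second image, with the content slightly shrunk inside it.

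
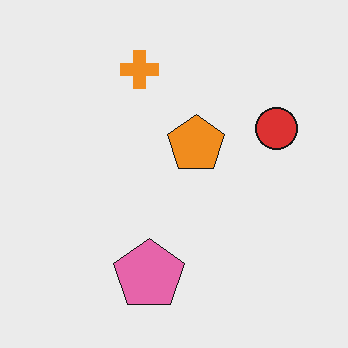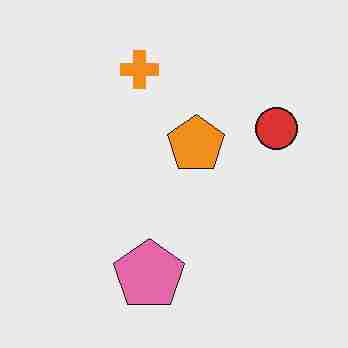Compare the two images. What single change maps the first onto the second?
Heavily JPEG-compressed with obvious blocking artifacts.

Blocky 8×8 compression artifacts appear around shape edges and the flat background shows ringing — characteristic JPEG degradation.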